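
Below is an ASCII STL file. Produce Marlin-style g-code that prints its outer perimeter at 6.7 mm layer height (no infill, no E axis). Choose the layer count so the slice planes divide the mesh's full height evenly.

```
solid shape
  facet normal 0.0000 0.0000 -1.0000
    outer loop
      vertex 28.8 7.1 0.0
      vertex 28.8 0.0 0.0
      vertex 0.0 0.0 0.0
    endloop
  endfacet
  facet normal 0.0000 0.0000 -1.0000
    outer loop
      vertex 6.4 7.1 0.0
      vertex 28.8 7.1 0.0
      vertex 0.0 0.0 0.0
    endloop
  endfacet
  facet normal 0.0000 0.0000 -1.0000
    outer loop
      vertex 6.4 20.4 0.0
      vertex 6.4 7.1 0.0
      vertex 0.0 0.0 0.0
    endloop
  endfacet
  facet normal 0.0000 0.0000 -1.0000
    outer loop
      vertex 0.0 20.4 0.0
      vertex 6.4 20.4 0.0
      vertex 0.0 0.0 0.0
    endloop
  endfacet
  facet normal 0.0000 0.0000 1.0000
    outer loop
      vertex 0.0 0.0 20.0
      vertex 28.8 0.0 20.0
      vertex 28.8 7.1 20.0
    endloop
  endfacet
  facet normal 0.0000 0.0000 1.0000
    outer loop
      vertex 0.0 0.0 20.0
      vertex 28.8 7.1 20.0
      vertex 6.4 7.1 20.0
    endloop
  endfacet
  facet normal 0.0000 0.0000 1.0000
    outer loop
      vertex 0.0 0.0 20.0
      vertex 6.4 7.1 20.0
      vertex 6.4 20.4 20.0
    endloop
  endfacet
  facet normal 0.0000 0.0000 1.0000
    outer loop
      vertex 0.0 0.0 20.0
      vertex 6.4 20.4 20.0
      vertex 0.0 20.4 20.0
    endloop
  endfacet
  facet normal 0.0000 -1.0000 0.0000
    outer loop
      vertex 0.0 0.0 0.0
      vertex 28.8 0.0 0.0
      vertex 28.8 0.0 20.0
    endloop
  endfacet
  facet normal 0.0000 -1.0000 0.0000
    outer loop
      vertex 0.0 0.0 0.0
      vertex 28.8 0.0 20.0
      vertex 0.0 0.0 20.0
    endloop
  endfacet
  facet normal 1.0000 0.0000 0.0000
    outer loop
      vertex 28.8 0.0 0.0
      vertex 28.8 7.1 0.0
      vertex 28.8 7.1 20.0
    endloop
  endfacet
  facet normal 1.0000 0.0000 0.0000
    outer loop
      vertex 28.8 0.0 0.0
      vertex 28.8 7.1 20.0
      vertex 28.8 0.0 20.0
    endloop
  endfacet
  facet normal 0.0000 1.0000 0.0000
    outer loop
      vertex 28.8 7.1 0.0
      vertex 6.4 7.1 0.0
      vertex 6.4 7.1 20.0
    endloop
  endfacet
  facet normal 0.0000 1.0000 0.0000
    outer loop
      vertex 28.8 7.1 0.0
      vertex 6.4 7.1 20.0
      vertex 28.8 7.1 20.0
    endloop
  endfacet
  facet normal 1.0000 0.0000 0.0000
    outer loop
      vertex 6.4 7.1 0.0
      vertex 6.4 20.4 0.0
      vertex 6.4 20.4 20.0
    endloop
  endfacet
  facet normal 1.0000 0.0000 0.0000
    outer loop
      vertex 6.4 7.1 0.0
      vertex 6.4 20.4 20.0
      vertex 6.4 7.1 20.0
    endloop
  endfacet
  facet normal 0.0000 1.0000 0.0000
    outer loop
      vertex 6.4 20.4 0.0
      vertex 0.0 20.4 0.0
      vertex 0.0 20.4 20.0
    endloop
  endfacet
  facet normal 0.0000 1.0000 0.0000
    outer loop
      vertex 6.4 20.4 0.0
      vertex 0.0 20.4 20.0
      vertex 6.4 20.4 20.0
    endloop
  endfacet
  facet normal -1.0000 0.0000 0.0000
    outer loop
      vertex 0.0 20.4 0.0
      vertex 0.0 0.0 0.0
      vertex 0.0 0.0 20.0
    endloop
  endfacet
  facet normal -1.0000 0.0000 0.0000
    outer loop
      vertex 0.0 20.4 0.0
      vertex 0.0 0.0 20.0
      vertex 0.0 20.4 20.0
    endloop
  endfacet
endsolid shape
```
; perimeter-only toolpath
G21 ; units = mm
G90 ; absolute positioning
G28 ; home
; layer 1
G0 Z6.7
G0 X0.0 Y0.0
G1 X28.8 Y0.0
G1 X28.8 Y7.1
G1 X6.4 Y7.1
G1 X6.4 Y20.4
G1 X0.0 Y20.4
G1 X0.0 Y0.0
; layer 2
G0 Z13.3
G0 X0.0 Y0.0
G1 X28.8 Y0.0
G1 X28.8 Y7.1
G1 X6.4 Y7.1
G1 X6.4 Y20.4
G1 X0.0 Y20.4
G1 X0.0 Y0.0
; layer 3
G0 Z20.0
G0 X0.0 Y0.0
G1 X28.8 Y0.0
G1 X28.8 Y7.1
G1 X6.4 Y7.1
G1 X6.4 Y20.4
G1 X0.0 Y20.4
G1 X0.0 Y0.0
M2 ; end

The solid is an L-shaped prism: outer 28.8 × 20.4 mm, arm thicknesses ≈ 7.1 mm (horizontal) and 6.4 mm (vertical), extruded 20 mm in z. Slicing at Δz = 6.7 mm — 3 equal slices spanning the solid's height, so layer i sits at z = i·h/3 — gives 3 non-empty perimeters. Each is a 6-segment closed polygon; G0 lifts to the layer z and rapids to the start vertex, then G1 traces the edges.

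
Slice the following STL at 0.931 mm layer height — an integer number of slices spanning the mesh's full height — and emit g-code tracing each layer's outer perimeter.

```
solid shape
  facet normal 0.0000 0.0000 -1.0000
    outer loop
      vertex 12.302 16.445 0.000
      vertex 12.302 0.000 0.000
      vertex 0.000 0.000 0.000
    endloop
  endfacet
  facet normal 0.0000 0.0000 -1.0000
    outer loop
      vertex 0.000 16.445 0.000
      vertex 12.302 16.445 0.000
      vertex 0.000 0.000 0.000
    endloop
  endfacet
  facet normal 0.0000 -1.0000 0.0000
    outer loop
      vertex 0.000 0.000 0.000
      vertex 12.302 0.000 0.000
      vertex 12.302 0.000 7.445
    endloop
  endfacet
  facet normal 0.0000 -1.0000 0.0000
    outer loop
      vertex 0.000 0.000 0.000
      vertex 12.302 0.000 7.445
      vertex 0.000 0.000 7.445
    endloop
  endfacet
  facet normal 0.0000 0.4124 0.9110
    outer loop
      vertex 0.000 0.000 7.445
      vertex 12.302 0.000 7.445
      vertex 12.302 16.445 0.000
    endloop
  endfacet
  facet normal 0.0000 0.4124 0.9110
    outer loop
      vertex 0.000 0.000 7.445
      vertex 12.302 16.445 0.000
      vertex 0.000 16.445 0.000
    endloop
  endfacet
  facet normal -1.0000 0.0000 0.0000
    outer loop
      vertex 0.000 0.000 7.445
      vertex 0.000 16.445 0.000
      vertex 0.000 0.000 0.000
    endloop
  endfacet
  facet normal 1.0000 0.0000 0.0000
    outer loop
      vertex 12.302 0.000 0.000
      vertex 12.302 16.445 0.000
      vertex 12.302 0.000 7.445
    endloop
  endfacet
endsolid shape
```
; perimeter-only toolpath
G21 ; units = mm
G90 ; absolute positioning
G28 ; home
; layer 1
G0 Z0.931
G0 X0.000 Y0.000
G1 X12.302 Y0.000
G1 X12.302 Y14.389
G1 X0.000 Y14.389
G1 X0.000 Y0.000
; layer 2
G0 Z1.861
G0 X0.000 Y0.000
G1 X12.302 Y0.000
G1 X12.302 Y12.334
G1 X0.000 Y12.334
G1 X0.000 Y0.000
; layer 3
G0 Z2.792
G0 X0.000 Y0.000
G1 X12.302 Y0.000
G1 X12.302 Y10.278
G1 X0.000 Y10.278
G1 X0.000 Y0.000
; layer 4
G0 Z3.723
G0 X0.000 Y0.000
G1 X12.302 Y0.000
G1 X12.302 Y8.223
G1 X0.000 Y8.223
G1 X0.000 Y0.000
; layer 5
G0 Z4.653
G0 X0.000 Y0.000
G1 X12.302 Y0.000
G1 X12.302 Y6.167
G1 X0.000 Y6.167
G1 X0.000 Y0.000
; layer 6
G0 Z5.584
G0 X0.000 Y0.000
G1 X12.302 Y0.000
G1 X12.302 Y4.111
G1 X0.000 Y4.111
G1 X0.000 Y0.000
; layer 7
G0 Z6.514
G0 X0.000 Y0.000
G1 X12.302 Y0.000
G1 X12.302 Y2.056
G1 X0.000 Y2.056
G1 X0.000 Y0.000
M2 ; end

The solid is a wedge (ramp): 12.3 × 16.4 mm base, rising to 7.45 mm along the y=0 edge and sloping linearly to z=0 at y=16.4. Slicing at Δz = 0.931 mm — 8 equal slices spanning the solid's height, so layer i sits at z = i·h/8 — gives 7 non-empty perimeters. Each is a 4-segment closed polygon; G0 lifts to the layer z and rapids to the start vertex, then G1 traces the edges. The cross-section shrinks linearly with z (the slice at the apex is degenerate and omitted).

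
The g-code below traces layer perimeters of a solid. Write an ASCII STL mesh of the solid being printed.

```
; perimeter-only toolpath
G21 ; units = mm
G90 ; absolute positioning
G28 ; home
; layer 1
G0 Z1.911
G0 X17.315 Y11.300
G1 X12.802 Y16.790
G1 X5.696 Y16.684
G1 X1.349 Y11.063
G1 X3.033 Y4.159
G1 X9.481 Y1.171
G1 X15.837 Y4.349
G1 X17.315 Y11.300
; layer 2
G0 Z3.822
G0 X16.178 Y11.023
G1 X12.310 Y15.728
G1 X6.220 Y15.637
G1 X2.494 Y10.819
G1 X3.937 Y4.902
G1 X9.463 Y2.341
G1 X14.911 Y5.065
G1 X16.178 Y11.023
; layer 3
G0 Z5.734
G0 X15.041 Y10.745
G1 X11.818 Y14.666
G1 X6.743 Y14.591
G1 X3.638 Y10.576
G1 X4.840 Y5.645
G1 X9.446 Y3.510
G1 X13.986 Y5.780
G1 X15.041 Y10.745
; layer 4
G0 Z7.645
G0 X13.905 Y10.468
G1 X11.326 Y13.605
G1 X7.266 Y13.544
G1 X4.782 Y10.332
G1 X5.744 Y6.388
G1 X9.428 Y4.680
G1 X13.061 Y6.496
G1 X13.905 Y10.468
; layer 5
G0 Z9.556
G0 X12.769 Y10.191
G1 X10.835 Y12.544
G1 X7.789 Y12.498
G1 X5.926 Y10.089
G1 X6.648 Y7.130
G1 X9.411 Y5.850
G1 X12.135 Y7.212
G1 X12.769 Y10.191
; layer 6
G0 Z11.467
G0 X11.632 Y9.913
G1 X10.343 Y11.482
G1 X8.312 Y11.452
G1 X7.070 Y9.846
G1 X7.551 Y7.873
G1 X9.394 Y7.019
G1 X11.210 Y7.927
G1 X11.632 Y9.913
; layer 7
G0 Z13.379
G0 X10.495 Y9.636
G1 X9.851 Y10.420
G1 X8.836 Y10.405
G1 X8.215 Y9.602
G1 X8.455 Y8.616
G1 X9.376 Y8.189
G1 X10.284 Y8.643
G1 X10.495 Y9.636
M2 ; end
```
solid part
  facet normal 0.0000 0.0000 -1.0000
    outer loop
      vertex 5.173 17.730 0.000
      vertex 13.294 17.851 0.000
      vertex 18.451 11.577 0.000
    endloop
  endfacet
  facet normal 0.0000 0.0000 -1.0000
    outer loop
      vertex 0.205 11.306 0.000
      vertex 5.173 17.730 0.000
      vertex 18.451 11.577 0.000
    endloop
  endfacet
  facet normal 0.0000 0.0000 -1.0000
    outer loop
      vertex 2.129 3.416 0.000
      vertex 0.205 11.306 0.000
      vertex 18.451 11.577 0.000
    endloop
  endfacet
  facet normal 0.0000 0.0000 -1.0000
    outer loop
      vertex 9.498 0.001 0.000
      vertex 2.129 3.416 0.000
      vertex 18.451 11.577 0.000
    endloop
  endfacet
  facet normal 0.0000 0.0000 -1.0000
    outer loop
      vertex 16.762 3.633 0.000
      vertex 9.498 0.001 0.000
      vertex 18.451 11.577 0.000
    endloop
  endfacet
  facet normal 0.6765 0.5560 0.4829
    outer loop
      vertex 18.451 11.577 0.000
      vertex 13.294 17.851 0.000
      vertex 9.359 9.359 15.290
    endloop
  endfacet
  facet normal -0.0130 0.8756 0.4829
    outer loop
      vertex 13.294 17.851 0.000
      vertex 5.173 17.730 0.000
      vertex 9.359 9.359 15.290
    endloop
  endfacet
  facet normal -0.6927 0.5357 0.4829
    outer loop
      vertex 5.173 17.730 0.000
      vertex 0.205 11.306 0.000
      vertex 9.359 9.359 15.290
    endloop
  endfacet
  facet normal -0.8507 -0.2075 0.4829
    outer loop
      vertex 0.205 11.306 0.000
      vertex 2.129 3.416 0.000
      vertex 9.359 9.359 15.290
    endloop
  endfacet
  facet normal -0.3682 -0.7945 0.4829
    outer loop
      vertex 2.129 3.416 0.000
      vertex 9.498 0.001 0.000
      vertex 9.359 9.359 15.290
    endloop
  endfacet
  facet normal 0.3916 -0.7832 0.4829
    outer loop
      vertex 9.498 0.001 0.000
      vertex 16.762 3.633 0.000
      vertex 9.359 9.359 15.290
    endloop
  endfacet
  facet normal 0.8565 -0.1821 0.4829
    outer loop
      vertex 16.762 3.633 0.000
      vertex 18.451 11.577 0.000
      vertex 9.359 9.359 15.290
    endloop
  endfacet
endsolid part

The G0 Z moves step by Δz≈1.911 mm. The G1 loops shrink linearly with z, so the solid tapers from its base footprint up to z≈15.3. Closing with a flat bottom cap and the tapered top and triangulating gives 12 facets — a regular 7-sided pyramid, base circumscribed radius ≈ 9.36 mm, apex at z ≈ 15.3 mm.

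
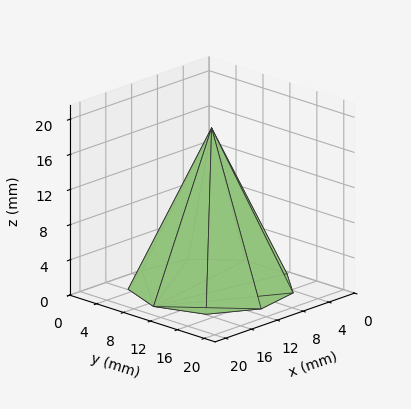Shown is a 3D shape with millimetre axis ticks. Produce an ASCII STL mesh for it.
Reading the render: the shape is a regular 9-sided pyramid, base circumscribed radius ≈ 9 mm, apex at z ≈ 18 mm (dimensions read to the nearest mm from the axis ticks). For the STL, each face is triangulated and given an outward normal.

solid part
  facet normal 0.0000 0.0000 -1.0000
    outer loop
      vertex 10.56 17.86 0.00
      vertex 15.89 14.79 0.00
      vertex 18.00 9.00 0.00
    endloop
  endfacet
  facet normal 0.0000 0.0000 -1.0000
    outer loop
      vertex 4.50 16.79 0.00
      vertex 10.56 17.86 0.00
      vertex 18.00 9.00 0.00
    endloop
  endfacet
  facet normal 0.0000 0.0000 -1.0000
    outer loop
      vertex 0.54 12.08 0.00
      vertex 4.50 16.79 0.00
      vertex 18.00 9.00 0.00
    endloop
  endfacet
  facet normal 0.0000 0.0000 -1.0000
    outer loop
      vertex 0.54 5.92 0.00
      vertex 0.54 12.08 0.00
      vertex 18.00 9.00 0.00
    endloop
  endfacet
  facet normal 0.0000 0.0000 -1.0000
    outer loop
      vertex 4.50 1.21 0.00
      vertex 0.54 5.92 0.00
      vertex 18.00 9.00 0.00
    endloop
  endfacet
  facet normal 0.0000 0.0000 -1.0000
    outer loop
      vertex 10.56 0.14 0.00
      vertex 4.50 1.21 0.00
      vertex 18.00 9.00 0.00
    endloop
  endfacet
  facet normal 0.0000 0.0000 -1.0000
    outer loop
      vertex 15.89 3.21 0.00
      vertex 10.56 0.14 0.00
      vertex 18.00 9.00 0.00
    endloop
  endfacet
  facet normal 0.8504 0.3099 0.4252
    outer loop
      vertex 18.00 9.00 0.00
      vertex 15.89 14.79 0.00
      vertex 9.00 9.00 18.00
    endloop
  endfacet
  facet normal 0.4517 0.7843 0.4252
    outer loop
      vertex 15.89 14.79 0.00
      vertex 10.56 17.86 0.00
      vertex 9.00 9.00 18.00
    endloop
  endfacet
  facet normal -0.1574 0.8914 0.4251
    outer loop
      vertex 10.56 17.86 0.00
      vertex 4.50 16.79 0.00
      vertex 9.00 9.00 18.00
    endloop
  endfacet
  facet normal -0.6928 0.5824 0.4253
    outer loop
      vertex 4.50 16.79 0.00
      vertex 0.54 12.08 0.00
      vertex 9.00 9.00 18.00
    endloop
  endfacet
  facet normal -0.9050 0.0000 0.4254
    outer loop
      vertex 0.54 12.08 0.00
      vertex 0.54 5.92 0.00
      vertex 9.00 9.00 18.00
    endloop
  endfacet
  facet normal -0.6928 -0.5824 0.4253
    outer loop
      vertex 0.54 5.92 0.00
      vertex 4.50 1.21 0.00
      vertex 9.00 9.00 18.00
    endloop
  endfacet
  facet normal -0.1574 -0.8914 0.4251
    outer loop
      vertex 4.50 1.21 0.00
      vertex 10.56 0.14 0.00
      vertex 9.00 9.00 18.00
    endloop
  endfacet
  facet normal 0.4517 -0.7843 0.4252
    outer loop
      vertex 10.56 0.14 0.00
      vertex 15.89 3.21 0.00
      vertex 9.00 9.00 18.00
    endloop
  endfacet
  facet normal 0.8504 -0.3099 0.4252
    outer loop
      vertex 15.89 3.21 0.00
      vertex 18.00 9.00 0.00
      vertex 9.00 9.00 18.00
    endloop
  endfacet
endsolid part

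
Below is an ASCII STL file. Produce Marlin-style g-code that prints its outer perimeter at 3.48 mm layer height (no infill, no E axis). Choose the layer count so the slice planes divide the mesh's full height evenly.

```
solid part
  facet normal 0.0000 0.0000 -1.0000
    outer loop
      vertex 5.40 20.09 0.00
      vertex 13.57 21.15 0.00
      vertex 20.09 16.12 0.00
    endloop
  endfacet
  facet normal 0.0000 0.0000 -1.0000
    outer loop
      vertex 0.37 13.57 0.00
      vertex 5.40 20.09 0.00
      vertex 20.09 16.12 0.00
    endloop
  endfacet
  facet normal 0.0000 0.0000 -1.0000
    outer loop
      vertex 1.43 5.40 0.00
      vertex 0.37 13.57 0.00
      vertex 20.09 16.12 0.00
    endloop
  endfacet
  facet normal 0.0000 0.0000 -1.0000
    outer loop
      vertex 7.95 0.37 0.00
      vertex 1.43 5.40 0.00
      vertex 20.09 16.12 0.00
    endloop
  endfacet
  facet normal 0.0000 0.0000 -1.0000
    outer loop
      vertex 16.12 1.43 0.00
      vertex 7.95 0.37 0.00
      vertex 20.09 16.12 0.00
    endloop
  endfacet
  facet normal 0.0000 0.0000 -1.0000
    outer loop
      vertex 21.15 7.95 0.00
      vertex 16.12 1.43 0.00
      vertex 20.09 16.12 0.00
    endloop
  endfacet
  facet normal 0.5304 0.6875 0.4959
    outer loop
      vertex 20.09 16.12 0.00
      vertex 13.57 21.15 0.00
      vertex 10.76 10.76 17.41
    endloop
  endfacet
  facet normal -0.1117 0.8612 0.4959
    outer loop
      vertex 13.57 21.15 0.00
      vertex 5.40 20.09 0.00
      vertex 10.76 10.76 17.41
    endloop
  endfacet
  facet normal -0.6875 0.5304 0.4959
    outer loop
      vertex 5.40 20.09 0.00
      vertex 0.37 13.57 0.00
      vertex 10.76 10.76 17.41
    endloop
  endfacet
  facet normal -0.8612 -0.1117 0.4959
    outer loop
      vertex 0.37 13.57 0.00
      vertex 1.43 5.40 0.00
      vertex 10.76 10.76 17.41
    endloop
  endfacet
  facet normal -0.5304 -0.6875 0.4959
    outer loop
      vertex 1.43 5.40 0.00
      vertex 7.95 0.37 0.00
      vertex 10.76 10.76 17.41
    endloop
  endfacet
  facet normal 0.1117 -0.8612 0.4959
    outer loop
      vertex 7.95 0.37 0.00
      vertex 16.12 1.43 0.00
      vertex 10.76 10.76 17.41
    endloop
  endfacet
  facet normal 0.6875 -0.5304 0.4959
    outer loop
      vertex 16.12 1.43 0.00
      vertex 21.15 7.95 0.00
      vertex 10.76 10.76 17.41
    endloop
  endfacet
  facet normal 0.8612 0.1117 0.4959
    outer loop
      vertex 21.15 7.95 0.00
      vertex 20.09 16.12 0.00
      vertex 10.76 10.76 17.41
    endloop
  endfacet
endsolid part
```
; perimeter-only toolpath
G21 ; units = mm
G90 ; absolute positioning
G28 ; home
; layer 1
G0 Z3.48
G0 X18.22 Y15.05
G1 X13.01 Y19.07
G1 X6.47 Y18.22
G1 X2.45 Y13.01
G1 X3.30 Y6.47
G1 X8.51 Y2.45
G1 X15.05 Y3.30
G1 X19.07 Y8.51
G1 X18.22 Y15.05
; layer 2
G0 Z6.96
G0 X16.36 Y13.98
G1 X12.45 Y16.99
G1 X7.54 Y16.36
G1 X4.53 Y12.45
G1 X5.16 Y7.54
G1 X9.07 Y4.53
G1 X13.98 Y5.16
G1 X16.99 Y9.07
G1 X16.36 Y13.98
; layer 3
G0 Z10.45
G0 X14.49 Y12.90
G1 X11.88 Y14.92
G1 X8.62 Y14.49
G1 X6.60 Y11.88
G1 X7.03 Y8.62
G1 X9.64 Y6.60
G1 X12.90 Y7.03
G1 X14.92 Y9.64
G1 X14.49 Y12.90
; layer 4
G0 Z13.93
G0 X12.63 Y11.83
G1 X11.32 Y12.84
G1 X9.69 Y12.63
G1 X8.68 Y11.32
G1 X8.89 Y9.69
G1 X10.20 Y8.68
G1 X11.83 Y8.89
G1 X12.84 Y10.20
G1 X12.63 Y11.83
M2 ; end

The solid is a regular 8-sided pyramid, base circumscribed radius ≈ 10.8 mm, apex at z ≈ 17.4 mm. Slicing at Δz = 3.48 mm — 5 equal slices spanning the solid's height, so layer i sits at z = i·h/5 — gives 4 non-empty perimeters. Each is a 8-segment closed polygon; G0 lifts to the layer z and rapids to the start vertex, then G1 traces the edges. The cross-section shrinks linearly with z (the slice at the apex is degenerate and omitted).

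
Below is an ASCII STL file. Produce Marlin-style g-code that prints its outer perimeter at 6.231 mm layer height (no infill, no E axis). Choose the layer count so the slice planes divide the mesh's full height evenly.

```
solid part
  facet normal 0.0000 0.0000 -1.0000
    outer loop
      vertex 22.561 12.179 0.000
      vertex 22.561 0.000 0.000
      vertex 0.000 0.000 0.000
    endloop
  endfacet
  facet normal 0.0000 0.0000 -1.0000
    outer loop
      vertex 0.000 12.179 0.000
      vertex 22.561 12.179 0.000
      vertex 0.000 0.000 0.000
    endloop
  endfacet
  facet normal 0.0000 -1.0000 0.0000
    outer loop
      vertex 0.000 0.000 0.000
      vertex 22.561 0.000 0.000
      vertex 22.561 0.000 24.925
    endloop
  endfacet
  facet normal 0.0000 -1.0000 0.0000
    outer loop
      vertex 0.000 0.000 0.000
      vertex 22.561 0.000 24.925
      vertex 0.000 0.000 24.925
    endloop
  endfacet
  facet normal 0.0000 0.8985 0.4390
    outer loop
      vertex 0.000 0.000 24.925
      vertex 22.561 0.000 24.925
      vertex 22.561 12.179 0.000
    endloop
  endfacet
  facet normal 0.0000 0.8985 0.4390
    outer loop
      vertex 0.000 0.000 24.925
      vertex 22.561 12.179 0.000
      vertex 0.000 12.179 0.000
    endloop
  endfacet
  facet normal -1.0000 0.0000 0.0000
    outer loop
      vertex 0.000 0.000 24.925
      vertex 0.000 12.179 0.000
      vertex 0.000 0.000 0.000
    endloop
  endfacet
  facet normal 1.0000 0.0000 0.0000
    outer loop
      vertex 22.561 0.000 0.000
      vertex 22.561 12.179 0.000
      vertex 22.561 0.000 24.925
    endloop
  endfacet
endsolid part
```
; perimeter-only toolpath
G21 ; units = mm
G90 ; absolute positioning
G28 ; home
; layer 1
G0 Z6.231
G0 X0.000 Y0.000
G1 X22.561 Y0.000
G1 X22.561 Y9.134
G1 X0.000 Y9.134
G1 X0.000 Y0.000
; layer 2
G0 Z12.463
G0 X0.000 Y0.000
G1 X22.561 Y0.000
G1 X22.561 Y6.090
G1 X0.000 Y6.090
G1 X0.000 Y0.000
; layer 3
G0 Z18.694
G0 X0.000 Y0.000
G1 X22.561 Y0.000
G1 X22.561 Y3.045
G1 X0.000 Y3.045
G1 X0.000 Y0.000
M2 ; end

The solid is a wedge (ramp): 22.6 × 12.2 mm base, rising to 24.9 mm along the y=0 edge and sloping linearly to z=0 at y=12.2. Slicing at Δz = 6.231 mm — 4 equal slices spanning the solid's height, so layer i sits at z = i·h/4 — gives 3 non-empty perimeters. Each is a 4-segment closed polygon; G0 lifts to the layer z and rapids to the start vertex, then G1 traces the edges. The cross-section shrinks linearly with z (the slice at the apex is degenerate and omitted).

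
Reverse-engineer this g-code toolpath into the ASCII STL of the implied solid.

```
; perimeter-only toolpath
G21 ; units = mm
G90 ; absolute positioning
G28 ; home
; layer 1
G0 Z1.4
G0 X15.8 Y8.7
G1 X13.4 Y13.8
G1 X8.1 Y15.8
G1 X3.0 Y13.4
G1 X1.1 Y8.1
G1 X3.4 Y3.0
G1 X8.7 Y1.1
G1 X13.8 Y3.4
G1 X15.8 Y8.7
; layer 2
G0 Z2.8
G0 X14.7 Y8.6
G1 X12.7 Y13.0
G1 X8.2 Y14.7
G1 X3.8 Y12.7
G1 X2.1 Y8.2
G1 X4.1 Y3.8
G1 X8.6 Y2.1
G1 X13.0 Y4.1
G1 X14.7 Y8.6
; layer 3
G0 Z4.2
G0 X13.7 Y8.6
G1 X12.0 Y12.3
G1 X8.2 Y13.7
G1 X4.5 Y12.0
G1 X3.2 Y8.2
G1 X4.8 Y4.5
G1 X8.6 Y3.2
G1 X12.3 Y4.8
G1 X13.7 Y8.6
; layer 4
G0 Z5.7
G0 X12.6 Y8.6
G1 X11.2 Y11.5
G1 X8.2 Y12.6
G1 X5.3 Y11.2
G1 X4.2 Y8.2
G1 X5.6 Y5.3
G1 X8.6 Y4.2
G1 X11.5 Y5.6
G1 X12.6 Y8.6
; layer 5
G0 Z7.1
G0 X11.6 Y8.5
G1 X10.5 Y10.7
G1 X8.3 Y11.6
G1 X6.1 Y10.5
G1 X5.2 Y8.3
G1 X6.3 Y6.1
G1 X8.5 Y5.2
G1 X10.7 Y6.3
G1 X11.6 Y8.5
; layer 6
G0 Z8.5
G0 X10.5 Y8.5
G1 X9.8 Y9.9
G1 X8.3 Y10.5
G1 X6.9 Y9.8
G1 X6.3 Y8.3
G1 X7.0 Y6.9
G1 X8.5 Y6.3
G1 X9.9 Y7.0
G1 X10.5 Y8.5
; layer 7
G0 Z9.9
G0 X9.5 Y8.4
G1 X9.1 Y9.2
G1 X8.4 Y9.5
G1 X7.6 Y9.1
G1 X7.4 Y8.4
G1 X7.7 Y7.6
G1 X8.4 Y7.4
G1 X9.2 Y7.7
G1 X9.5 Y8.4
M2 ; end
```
solid part
  facet normal 0.0000 0.0000 -1.0000
    outer loop
      vertex 8.1 16.8 0.0
      vertex 14.1 14.6 0.0
      vertex 16.8 8.7 0.0
    endloop
  endfacet
  facet normal 0.0000 0.0000 -1.0000
    outer loop
      vertex 2.2 14.1 0.0
      vertex 8.1 16.8 0.0
      vertex 16.8 8.7 0.0
    endloop
  endfacet
  facet normal 0.0000 0.0000 -1.0000
    outer loop
      vertex 0.0 8.1 0.0
      vertex 2.2 14.1 0.0
      vertex 16.8 8.7 0.0
    endloop
  endfacet
  facet normal 0.0000 0.0000 -1.0000
    outer loop
      vertex 2.7 2.2 0.0
      vertex 0.0 8.1 0.0
      vertex 16.8 8.7 0.0
    endloop
  endfacet
  facet normal 0.0000 0.0000 -1.0000
    outer loop
      vertex 8.7 0.0 0.0
      vertex 2.7 2.2 0.0
      vertex 16.8 8.7 0.0
    endloop
  endfacet
  facet normal 0.0000 0.0000 -1.0000
    outer loop
      vertex 14.6 2.7 0.0
      vertex 8.7 0.0 0.0
      vertex 16.8 8.7 0.0
    endloop
  endfacet
  facet normal 0.7495 0.3430 0.5662
    outer loop
      vertex 16.8 8.7 0.0
      vertex 14.1 14.6 0.0
      vertex 8.4 8.4 11.3
    endloop
  endfacet
  facet normal 0.2835 0.7732 0.5672
    outer loop
      vertex 14.1 14.6 0.0
      vertex 8.1 16.8 0.0
      vertex 8.4 8.4 11.3
    endloop
  endfacet
  facet normal -0.3430 0.7495 0.5662
    outer loop
      vertex 8.1 16.8 0.0
      vertex 2.2 14.1 0.0
      vertex 8.4 8.4 11.3
    endloop
  endfacet
  facet normal -0.7732 0.2835 0.5672
    outer loop
      vertex 2.2 14.1 0.0
      vertex 0.0 8.1 0.0
      vertex 8.4 8.4 11.3
    endloop
  endfacet
  facet normal -0.7495 -0.3430 0.5662
    outer loop
      vertex 0.0 8.1 0.0
      vertex 2.7 2.2 0.0
      vertex 8.4 8.4 11.3
    endloop
  endfacet
  facet normal -0.2835 -0.7732 0.5672
    outer loop
      vertex 2.7 2.2 0.0
      vertex 8.7 0.0 0.0
      vertex 8.4 8.4 11.3
    endloop
  endfacet
  facet normal 0.3430 -0.7495 0.5662
    outer loop
      vertex 8.7 0.0 0.0
      vertex 14.6 2.7 0.0
      vertex 8.4 8.4 11.3
    endloop
  endfacet
  facet normal 0.7732 -0.2835 0.5672
    outer loop
      vertex 14.6 2.7 0.0
      vertex 16.8 8.7 0.0
      vertex 8.4 8.4 11.3
    endloop
  endfacet
endsolid part

The G0 Z moves step by Δz≈1.4 mm. The G1 loops shrink linearly with z, so the solid tapers from its base footprint up to z≈11.3. Closing with a flat bottom cap and the tapered top and triangulating gives 14 facets — a regular 8-sided pyramid, base circumscribed radius ≈ 8.4 mm, apex at z ≈ 11.3 mm.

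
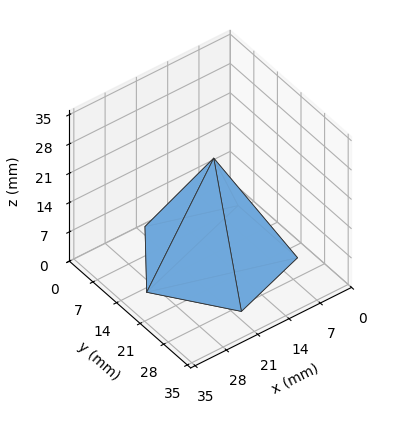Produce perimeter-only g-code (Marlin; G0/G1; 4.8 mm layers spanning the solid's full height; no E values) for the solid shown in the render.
Reading the render: the shape is a regular 5-sided pyramid, base circumscribed radius ≈ 15 mm, apex at z ≈ 24 mm (dimensions read to the nearest mm from the axis ticks). For the g-code, the solid's height is divided into equal slices at the stated Δz and each level perimeter traced with G1 moves after a G0 lift.

; perimeter-only toolpath
G21 ; units = mm
G90 ; absolute positioning
G28 ; home
; layer 1
G0 Z4.8
G0 X27.0 Y15.0
G1 X18.7 Y26.4
G1 X5.3 Y22.0
G1 X5.3 Y8.0
G1 X18.7 Y3.6
G1 X27.0 Y15.0
; layer 2
G0 Z9.6
G0 X24.0 Y15.0
G1 X17.8 Y23.6
G1 X7.7 Y20.3
G1 X7.7 Y9.7
G1 X17.8 Y6.4
G1 X24.0 Y15.0
; layer 3
G0 Z14.4
G0 X21.0 Y15.0
G1 X16.8 Y20.7
G1 X10.2 Y18.5
G1 X10.2 Y11.5
G1 X16.8 Y9.3
G1 X21.0 Y15.0
; layer 4
G0 Z19.2
G0 X18.0 Y15.0
G1 X15.9 Y17.9
G1 X12.6 Y16.8
G1 X12.6 Y13.2
G1 X15.9 Y12.1
G1 X18.0 Y15.0
M2 ; end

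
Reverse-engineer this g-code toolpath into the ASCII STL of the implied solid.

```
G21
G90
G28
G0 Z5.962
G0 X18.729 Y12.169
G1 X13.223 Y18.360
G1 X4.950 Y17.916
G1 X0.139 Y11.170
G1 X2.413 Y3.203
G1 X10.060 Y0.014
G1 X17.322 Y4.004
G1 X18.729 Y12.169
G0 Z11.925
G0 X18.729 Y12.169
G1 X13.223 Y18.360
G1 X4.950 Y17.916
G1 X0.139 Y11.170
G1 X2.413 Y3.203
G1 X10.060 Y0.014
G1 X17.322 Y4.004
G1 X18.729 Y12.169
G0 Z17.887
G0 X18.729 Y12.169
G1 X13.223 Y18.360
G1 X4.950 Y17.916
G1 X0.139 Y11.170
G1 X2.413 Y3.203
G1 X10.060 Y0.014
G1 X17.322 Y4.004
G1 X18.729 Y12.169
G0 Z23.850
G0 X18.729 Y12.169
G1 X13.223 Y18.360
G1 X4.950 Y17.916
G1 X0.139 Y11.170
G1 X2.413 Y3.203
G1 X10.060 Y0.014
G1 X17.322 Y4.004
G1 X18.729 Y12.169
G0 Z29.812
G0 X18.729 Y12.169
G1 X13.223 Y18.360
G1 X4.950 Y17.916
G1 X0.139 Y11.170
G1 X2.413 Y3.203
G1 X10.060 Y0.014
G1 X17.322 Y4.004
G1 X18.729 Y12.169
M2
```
solid part
  facet normal 0.0000 0.0000 -1.0000
    outer loop
      vertex 4.950 17.916 0.000
      vertex 13.223 18.360 0.000
      vertex 18.729 12.169 0.000
    endloop
  endfacet
  facet normal 0.0000 0.0000 -1.0000
    outer loop
      vertex 0.139 11.170 0.000
      vertex 4.950 17.916 0.000
      vertex 18.729 12.169 0.000
    endloop
  endfacet
  facet normal 0.0000 0.0000 -1.0000
    outer loop
      vertex 2.413 3.203 0.000
      vertex 0.139 11.170 0.000
      vertex 18.729 12.169 0.000
    endloop
  endfacet
  facet normal 0.0000 0.0000 -1.0000
    outer loop
      vertex 10.060 0.014 0.000
      vertex 2.413 3.203 0.000
      vertex 18.729 12.169 0.000
    endloop
  endfacet
  facet normal 0.0000 0.0000 -1.0000
    outer loop
      vertex 17.322 4.004 0.000
      vertex 10.060 0.014 0.000
      vertex 18.729 12.169 0.000
    endloop
  endfacet
  facet normal 0.0000 0.0000 1.0000
    outer loop
      vertex 18.729 12.169 29.812
      vertex 13.223 18.360 29.812
      vertex 4.950 17.916 29.812
    endloop
  endfacet
  facet normal 0.0000 0.0000 1.0000
    outer loop
      vertex 18.729 12.169 29.812
      vertex 4.950 17.916 29.812
      vertex 0.139 11.170 29.812
    endloop
  endfacet
  facet normal 0.0000 0.0000 1.0000
    outer loop
      vertex 18.729 12.169 29.812
      vertex 0.139 11.170 29.812
      vertex 2.413 3.203 29.812
    endloop
  endfacet
  facet normal 0.0000 0.0000 1.0000
    outer loop
      vertex 18.729 12.169 29.812
      vertex 2.413 3.203 29.812
      vertex 10.060 0.014 29.812
    endloop
  endfacet
  facet normal 0.0000 0.0000 1.0000
    outer loop
      vertex 18.729 12.169 29.812
      vertex 10.060 0.014 29.812
      vertex 17.322 4.004 29.812
    endloop
  endfacet
  facet normal 0.7472 0.6646 0.0000
    outer loop
      vertex 18.729 12.169 0.000
      vertex 13.223 18.360 0.000
      vertex 13.223 18.360 29.812
    endloop
  endfacet
  facet normal 0.7472 0.6646 0.0000
    outer loop
      vertex 18.729 12.169 0.000
      vertex 13.223 18.360 29.812
      vertex 18.729 12.169 29.812
    endloop
  endfacet
  facet normal -0.0536 0.9986 0.0000
    outer loop
      vertex 13.223 18.360 0.000
      vertex 4.950 17.916 0.000
      vertex 4.950 17.916 29.812
    endloop
  endfacet
  facet normal -0.0536 0.9986 0.0000
    outer loop
      vertex 13.223 18.360 0.000
      vertex 4.950 17.916 29.812
      vertex 13.223 18.360 29.812
    endloop
  endfacet
  facet normal -0.8142 0.5806 0.0000
    outer loop
      vertex 4.950 17.916 0.000
      vertex 0.139 11.170 0.000
      vertex 0.139 11.170 29.812
    endloop
  endfacet
  facet normal -0.8142 0.5806 0.0000
    outer loop
      vertex 4.950 17.916 0.000
      vertex 0.139 11.170 29.812
      vertex 4.950 17.916 29.812
    endloop
  endfacet
  facet normal -0.9616 -0.2745 0.0000
    outer loop
      vertex 0.139 11.170 0.000
      vertex 2.413 3.203 0.000
      vertex 2.413 3.203 29.812
    endloop
  endfacet
  facet normal -0.9616 -0.2745 0.0000
    outer loop
      vertex 0.139 11.170 0.000
      vertex 2.413 3.203 29.812
      vertex 0.139 11.170 29.812
    endloop
  endfacet
  facet normal -0.3849 -0.9230 0.0000
    outer loop
      vertex 2.413 3.203 0.000
      vertex 10.060 0.014 0.000
      vertex 10.060 0.014 29.812
    endloop
  endfacet
  facet normal -0.3849 -0.9230 0.0000
    outer loop
      vertex 2.413 3.203 0.000
      vertex 10.060 0.014 29.812
      vertex 2.413 3.203 29.812
    endloop
  endfacet
  facet normal 0.4815 -0.8764 0.0000
    outer loop
      vertex 10.060 0.014 0.000
      vertex 17.322 4.004 0.000
      vertex 17.322 4.004 29.812
    endloop
  endfacet
  facet normal 0.4815 -0.8764 0.0000
    outer loop
      vertex 10.060 0.014 0.000
      vertex 17.322 4.004 29.812
      vertex 10.060 0.014 29.812
    endloop
  endfacet
  facet normal 0.9855 -0.1698 0.0000
    outer loop
      vertex 17.322 4.004 0.000
      vertex 18.729 12.169 0.000
      vertex 18.729 12.169 29.812
    endloop
  endfacet
  facet normal 0.9855 -0.1698 0.0000
    outer loop
      vertex 17.322 4.004 0.000
      vertex 18.729 12.169 29.812
      vertex 17.322 4.004 29.812
    endloop
  endfacet
endsolid part

The G0 Z moves step by Δz≈5.962 mm. Every layer's G1 loop is the same polygon, so the solid is a straight extrusion of it from z=0 to z≈29.8. Closing with flat bottom and top caps and triangulating gives 24 facets — a regular 7-sided prism (a cylinder approximated with 7 flat sides), circumscribed radius ≈ 9.55 mm, height ≈ 29.8 mm.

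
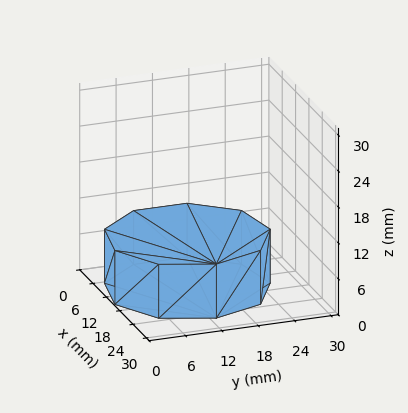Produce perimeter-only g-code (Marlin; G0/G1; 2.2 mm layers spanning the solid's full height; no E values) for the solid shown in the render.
Reading the render: the shape is a regular 9-sided prism (a cylinder approximated with 9 flat sides), circumscribed radius ≈ 13 mm, height ≈ 9 mm (dimensions read to the nearest mm from the axis ticks). For the g-code, the solid's height is divided into equal slices at the stated Δz and each level perimeter traced with G1 moves after a G0 lift.

; perimeter-only toolpath
G21 ; units = mm
G90 ; absolute positioning
G28 ; home
; layer 1
G0 Z2.2
G0 X26.0 Y13.0
G1 X23.0 Y21.4
G1 X15.3 Y25.8
G1 X6.5 Y24.3
G1 X0.8 Y17.4
G1 X0.8 Y8.6
G1 X6.5 Y1.7
G1 X15.3 Y0.2
G1 X23.0 Y4.6
G1 X26.0 Y13.0
; layer 2
G0 Z4.5
G0 X26.0 Y13.0
G1 X23.0 Y21.4
G1 X15.3 Y25.8
G1 X6.5 Y24.3
G1 X0.8 Y17.4
G1 X0.8 Y8.6
G1 X6.5 Y1.7
G1 X15.3 Y0.2
G1 X23.0 Y4.6
G1 X26.0 Y13.0
; layer 3
G0 Z6.8
G0 X26.0 Y13.0
G1 X23.0 Y21.4
G1 X15.3 Y25.8
G1 X6.5 Y24.3
G1 X0.8 Y17.4
G1 X0.8 Y8.6
G1 X6.5 Y1.7
G1 X15.3 Y0.2
G1 X23.0 Y4.6
G1 X26.0 Y13.0
; layer 4
G0 Z9.0
G0 X26.0 Y13.0
G1 X23.0 Y21.4
G1 X15.3 Y25.8
G1 X6.5 Y24.3
G1 X0.8 Y17.4
G1 X0.8 Y8.6
G1 X6.5 Y1.7
G1 X15.3 Y0.2
G1 X23.0 Y4.6
G1 X26.0 Y13.0
M2 ; end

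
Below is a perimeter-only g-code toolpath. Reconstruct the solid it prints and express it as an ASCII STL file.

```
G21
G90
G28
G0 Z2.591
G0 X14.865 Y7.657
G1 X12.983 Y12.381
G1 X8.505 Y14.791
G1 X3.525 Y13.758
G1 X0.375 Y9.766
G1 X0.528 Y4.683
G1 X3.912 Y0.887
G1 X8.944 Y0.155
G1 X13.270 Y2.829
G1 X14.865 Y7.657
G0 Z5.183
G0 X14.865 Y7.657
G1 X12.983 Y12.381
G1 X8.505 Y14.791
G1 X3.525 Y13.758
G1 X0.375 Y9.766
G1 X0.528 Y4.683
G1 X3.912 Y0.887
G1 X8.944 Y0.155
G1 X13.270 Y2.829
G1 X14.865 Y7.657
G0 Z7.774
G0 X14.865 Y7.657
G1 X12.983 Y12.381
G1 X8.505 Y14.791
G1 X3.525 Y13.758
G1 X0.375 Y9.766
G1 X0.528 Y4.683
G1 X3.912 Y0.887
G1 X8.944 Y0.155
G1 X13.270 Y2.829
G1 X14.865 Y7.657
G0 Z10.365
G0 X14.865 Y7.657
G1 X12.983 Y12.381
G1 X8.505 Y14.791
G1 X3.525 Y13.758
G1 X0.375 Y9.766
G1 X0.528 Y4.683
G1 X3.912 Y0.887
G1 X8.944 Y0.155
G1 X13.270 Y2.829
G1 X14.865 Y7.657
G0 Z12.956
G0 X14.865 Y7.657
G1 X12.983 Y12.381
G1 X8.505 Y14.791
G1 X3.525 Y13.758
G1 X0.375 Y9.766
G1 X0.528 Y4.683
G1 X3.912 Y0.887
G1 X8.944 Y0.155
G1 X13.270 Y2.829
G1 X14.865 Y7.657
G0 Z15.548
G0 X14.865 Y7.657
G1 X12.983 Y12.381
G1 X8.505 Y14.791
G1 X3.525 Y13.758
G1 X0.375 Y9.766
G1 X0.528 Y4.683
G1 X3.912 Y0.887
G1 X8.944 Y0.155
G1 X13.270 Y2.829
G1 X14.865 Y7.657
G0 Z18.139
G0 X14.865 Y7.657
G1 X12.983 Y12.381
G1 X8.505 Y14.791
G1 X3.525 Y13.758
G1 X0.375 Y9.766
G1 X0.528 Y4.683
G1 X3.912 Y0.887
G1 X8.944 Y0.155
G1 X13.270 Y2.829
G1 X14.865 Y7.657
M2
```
solid part
  facet normal 0.0000 0.0000 -1.0000
    outer loop
      vertex 8.505 14.791 0.000
      vertex 12.983 12.381 0.000
      vertex 14.865 7.657 0.000
    endloop
  endfacet
  facet normal 0.0000 0.0000 -1.0000
    outer loop
      vertex 3.525 13.758 0.000
      vertex 8.505 14.791 0.000
      vertex 14.865 7.657 0.000
    endloop
  endfacet
  facet normal 0.0000 0.0000 -1.0000
    outer loop
      vertex 0.375 9.766 0.000
      vertex 3.525 13.758 0.000
      vertex 14.865 7.657 0.000
    endloop
  endfacet
  facet normal 0.0000 0.0000 -1.0000
    outer loop
      vertex 0.528 4.683 0.000
      vertex 0.375 9.766 0.000
      vertex 14.865 7.657 0.000
    endloop
  endfacet
  facet normal 0.0000 0.0000 -1.0000
    outer loop
      vertex 3.912 0.887 0.000
      vertex 0.528 4.683 0.000
      vertex 14.865 7.657 0.000
    endloop
  endfacet
  facet normal 0.0000 0.0000 -1.0000
    outer loop
      vertex 8.944 0.155 0.000
      vertex 3.912 0.887 0.000
      vertex 14.865 7.657 0.000
    endloop
  endfacet
  facet normal 0.0000 0.0000 -1.0000
    outer loop
      vertex 13.270 2.829 0.000
      vertex 8.944 0.155 0.000
      vertex 14.865 7.657 0.000
    endloop
  endfacet
  facet normal 0.0000 0.0000 1.0000
    outer loop
      vertex 14.865 7.657 18.139
      vertex 12.983 12.381 18.139
      vertex 8.505 14.791 18.139
    endloop
  endfacet
  facet normal 0.0000 0.0000 1.0000
    outer loop
      vertex 14.865 7.657 18.139
      vertex 8.505 14.791 18.139
      vertex 3.525 13.758 18.139
    endloop
  endfacet
  facet normal 0.0000 0.0000 1.0000
    outer loop
      vertex 14.865 7.657 18.139
      vertex 3.525 13.758 18.139
      vertex 0.375 9.766 18.139
    endloop
  endfacet
  facet normal 0.0000 0.0000 1.0000
    outer loop
      vertex 14.865 7.657 18.139
      vertex 0.375 9.766 18.139
      vertex 0.528 4.683 18.139
    endloop
  endfacet
  facet normal 0.0000 0.0000 1.0000
    outer loop
      vertex 14.865 7.657 18.139
      vertex 0.528 4.683 18.139
      vertex 3.912 0.887 18.139
    endloop
  endfacet
  facet normal 0.0000 0.0000 1.0000
    outer loop
      vertex 14.865 7.657 18.139
      vertex 3.912 0.887 18.139
      vertex 8.944 0.155 18.139
    endloop
  endfacet
  facet normal 0.0000 0.0000 1.0000
    outer loop
      vertex 14.865 7.657 18.139
      vertex 8.944 0.155 18.139
      vertex 13.270 2.829 18.139
    endloop
  endfacet
  facet normal 0.9290 0.3701 0.0000
    outer loop
      vertex 14.865 7.657 0.000
      vertex 12.983 12.381 0.000
      vertex 12.983 12.381 18.139
    endloop
  endfacet
  facet normal 0.9290 0.3701 0.0000
    outer loop
      vertex 14.865 7.657 0.000
      vertex 12.983 12.381 18.139
      vertex 14.865 7.657 18.139
    endloop
  endfacet
  facet normal 0.4739 0.8806 0.0000
    outer loop
      vertex 12.983 12.381 0.000
      vertex 8.505 14.791 0.000
      vertex 8.505 14.791 18.139
    endloop
  endfacet
  facet normal 0.4739 0.8806 0.0000
    outer loop
      vertex 12.983 12.381 0.000
      vertex 8.505 14.791 18.139
      vertex 12.983 12.381 18.139
    endloop
  endfacet
  facet normal -0.2031 0.9792 0.0000
    outer loop
      vertex 8.505 14.791 0.000
      vertex 3.525 13.758 0.000
      vertex 3.525 13.758 18.139
    endloop
  endfacet
  facet normal -0.2031 0.9792 0.0000
    outer loop
      vertex 8.505 14.791 0.000
      vertex 3.525 13.758 18.139
      vertex 8.505 14.791 18.139
    endloop
  endfacet
  facet normal -0.7850 0.6195 0.0000
    outer loop
      vertex 3.525 13.758 0.000
      vertex 0.375 9.766 0.000
      vertex 0.375 9.766 18.139
    endloop
  endfacet
  facet normal -0.7850 0.6195 0.0000
    outer loop
      vertex 3.525 13.758 0.000
      vertex 0.375 9.766 18.139
      vertex 3.525 13.758 18.139
    endloop
  endfacet
  facet normal -0.9995 -0.0301 0.0000
    outer loop
      vertex 0.375 9.766 0.000
      vertex 0.528 4.683 0.000
      vertex 0.528 4.683 18.139
    endloop
  endfacet
  facet normal -0.9995 -0.0301 0.0000
    outer loop
      vertex 0.375 9.766 0.000
      vertex 0.528 4.683 18.139
      vertex 0.375 9.766 18.139
    endloop
  endfacet
  facet normal -0.7465 -0.6654 0.0000
    outer loop
      vertex 0.528 4.683 0.000
      vertex 3.912 0.887 0.000
      vertex 3.912 0.887 18.139
    endloop
  endfacet
  facet normal -0.7465 -0.6654 0.0000
    outer loop
      vertex 0.528 4.683 0.000
      vertex 3.912 0.887 18.139
      vertex 0.528 4.683 18.139
    endloop
  endfacet
  facet normal -0.1440 -0.9896 0.0000
    outer loop
      vertex 3.912 0.887 0.000
      vertex 8.944 0.155 0.000
      vertex 8.944 0.155 18.139
    endloop
  endfacet
  facet normal -0.1440 -0.9896 0.0000
    outer loop
      vertex 3.912 0.887 0.000
      vertex 8.944 0.155 18.139
      vertex 3.912 0.887 18.139
    endloop
  endfacet
  facet normal 0.5258 -0.8506 0.0000
    outer loop
      vertex 8.944 0.155 0.000
      vertex 13.270 2.829 0.000
      vertex 13.270 2.829 18.139
    endloop
  endfacet
  facet normal 0.5258 -0.8506 0.0000
    outer loop
      vertex 8.944 0.155 0.000
      vertex 13.270 2.829 18.139
      vertex 8.944 0.155 18.139
    endloop
  endfacet
  facet normal 0.9495 -0.3137 0.0000
    outer loop
      vertex 13.270 2.829 0.000
      vertex 14.865 7.657 0.000
      vertex 14.865 7.657 18.139
    endloop
  endfacet
  facet normal 0.9495 -0.3137 0.0000
    outer loop
      vertex 13.270 2.829 0.000
      vertex 14.865 7.657 18.139
      vertex 13.270 2.829 18.139
    endloop
  endfacet
endsolid part

The G0 Z moves step by Δz≈2.591 mm. Every layer's G1 loop is the same polygon, so the solid is a straight extrusion of it from z=0 to z≈18.1. Closing with flat bottom and top caps and triangulating gives 32 facets — a regular 9-sided prism (a cylinder approximated with 9 flat sides), circumscribed radius ≈ 7.43 mm, height ≈ 18.1 mm.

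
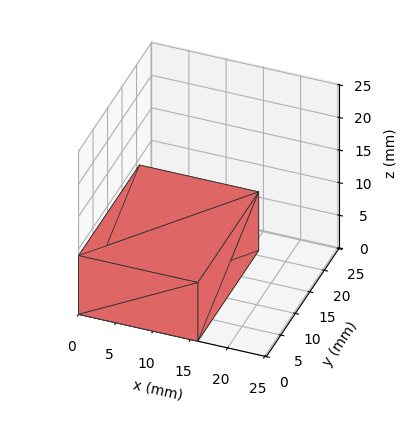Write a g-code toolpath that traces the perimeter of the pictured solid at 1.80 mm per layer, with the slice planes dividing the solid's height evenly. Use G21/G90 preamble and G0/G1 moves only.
Reading the render: the shape is a rectangular box, roughly 16 × 21 mm footprint and 9 mm tall (dimensions read to the nearest mm from the axis ticks). For the g-code, the solid's height is divided into equal slices at the stated Δz and each level perimeter traced with G1 moves after a G0 lift.

; perimeter-only toolpath
G21 ; units = mm
G90 ; absolute positioning
G28 ; home
; layer 1
G0 Z1.80
G0 X0.00 Y0.00
G1 X16.00 Y0.00
G1 X16.00 Y21.00
G1 X0.00 Y21.00
G1 X0.00 Y0.00
; layer 2
G0 Z3.60
G0 X0.00 Y0.00
G1 X16.00 Y0.00
G1 X16.00 Y21.00
G1 X0.00 Y21.00
G1 X0.00 Y0.00
; layer 3
G0 Z5.40
G0 X0.00 Y0.00
G1 X16.00 Y0.00
G1 X16.00 Y21.00
G1 X0.00 Y21.00
G1 X0.00 Y0.00
; layer 4
G0 Z7.20
G0 X0.00 Y0.00
G1 X16.00 Y0.00
G1 X16.00 Y21.00
G1 X0.00 Y21.00
G1 X0.00 Y0.00
; layer 5
G0 Z9.00
G0 X0.00 Y0.00
G1 X16.00 Y0.00
G1 X16.00 Y21.00
G1 X0.00 Y21.00
G1 X0.00 Y0.00
M2 ; end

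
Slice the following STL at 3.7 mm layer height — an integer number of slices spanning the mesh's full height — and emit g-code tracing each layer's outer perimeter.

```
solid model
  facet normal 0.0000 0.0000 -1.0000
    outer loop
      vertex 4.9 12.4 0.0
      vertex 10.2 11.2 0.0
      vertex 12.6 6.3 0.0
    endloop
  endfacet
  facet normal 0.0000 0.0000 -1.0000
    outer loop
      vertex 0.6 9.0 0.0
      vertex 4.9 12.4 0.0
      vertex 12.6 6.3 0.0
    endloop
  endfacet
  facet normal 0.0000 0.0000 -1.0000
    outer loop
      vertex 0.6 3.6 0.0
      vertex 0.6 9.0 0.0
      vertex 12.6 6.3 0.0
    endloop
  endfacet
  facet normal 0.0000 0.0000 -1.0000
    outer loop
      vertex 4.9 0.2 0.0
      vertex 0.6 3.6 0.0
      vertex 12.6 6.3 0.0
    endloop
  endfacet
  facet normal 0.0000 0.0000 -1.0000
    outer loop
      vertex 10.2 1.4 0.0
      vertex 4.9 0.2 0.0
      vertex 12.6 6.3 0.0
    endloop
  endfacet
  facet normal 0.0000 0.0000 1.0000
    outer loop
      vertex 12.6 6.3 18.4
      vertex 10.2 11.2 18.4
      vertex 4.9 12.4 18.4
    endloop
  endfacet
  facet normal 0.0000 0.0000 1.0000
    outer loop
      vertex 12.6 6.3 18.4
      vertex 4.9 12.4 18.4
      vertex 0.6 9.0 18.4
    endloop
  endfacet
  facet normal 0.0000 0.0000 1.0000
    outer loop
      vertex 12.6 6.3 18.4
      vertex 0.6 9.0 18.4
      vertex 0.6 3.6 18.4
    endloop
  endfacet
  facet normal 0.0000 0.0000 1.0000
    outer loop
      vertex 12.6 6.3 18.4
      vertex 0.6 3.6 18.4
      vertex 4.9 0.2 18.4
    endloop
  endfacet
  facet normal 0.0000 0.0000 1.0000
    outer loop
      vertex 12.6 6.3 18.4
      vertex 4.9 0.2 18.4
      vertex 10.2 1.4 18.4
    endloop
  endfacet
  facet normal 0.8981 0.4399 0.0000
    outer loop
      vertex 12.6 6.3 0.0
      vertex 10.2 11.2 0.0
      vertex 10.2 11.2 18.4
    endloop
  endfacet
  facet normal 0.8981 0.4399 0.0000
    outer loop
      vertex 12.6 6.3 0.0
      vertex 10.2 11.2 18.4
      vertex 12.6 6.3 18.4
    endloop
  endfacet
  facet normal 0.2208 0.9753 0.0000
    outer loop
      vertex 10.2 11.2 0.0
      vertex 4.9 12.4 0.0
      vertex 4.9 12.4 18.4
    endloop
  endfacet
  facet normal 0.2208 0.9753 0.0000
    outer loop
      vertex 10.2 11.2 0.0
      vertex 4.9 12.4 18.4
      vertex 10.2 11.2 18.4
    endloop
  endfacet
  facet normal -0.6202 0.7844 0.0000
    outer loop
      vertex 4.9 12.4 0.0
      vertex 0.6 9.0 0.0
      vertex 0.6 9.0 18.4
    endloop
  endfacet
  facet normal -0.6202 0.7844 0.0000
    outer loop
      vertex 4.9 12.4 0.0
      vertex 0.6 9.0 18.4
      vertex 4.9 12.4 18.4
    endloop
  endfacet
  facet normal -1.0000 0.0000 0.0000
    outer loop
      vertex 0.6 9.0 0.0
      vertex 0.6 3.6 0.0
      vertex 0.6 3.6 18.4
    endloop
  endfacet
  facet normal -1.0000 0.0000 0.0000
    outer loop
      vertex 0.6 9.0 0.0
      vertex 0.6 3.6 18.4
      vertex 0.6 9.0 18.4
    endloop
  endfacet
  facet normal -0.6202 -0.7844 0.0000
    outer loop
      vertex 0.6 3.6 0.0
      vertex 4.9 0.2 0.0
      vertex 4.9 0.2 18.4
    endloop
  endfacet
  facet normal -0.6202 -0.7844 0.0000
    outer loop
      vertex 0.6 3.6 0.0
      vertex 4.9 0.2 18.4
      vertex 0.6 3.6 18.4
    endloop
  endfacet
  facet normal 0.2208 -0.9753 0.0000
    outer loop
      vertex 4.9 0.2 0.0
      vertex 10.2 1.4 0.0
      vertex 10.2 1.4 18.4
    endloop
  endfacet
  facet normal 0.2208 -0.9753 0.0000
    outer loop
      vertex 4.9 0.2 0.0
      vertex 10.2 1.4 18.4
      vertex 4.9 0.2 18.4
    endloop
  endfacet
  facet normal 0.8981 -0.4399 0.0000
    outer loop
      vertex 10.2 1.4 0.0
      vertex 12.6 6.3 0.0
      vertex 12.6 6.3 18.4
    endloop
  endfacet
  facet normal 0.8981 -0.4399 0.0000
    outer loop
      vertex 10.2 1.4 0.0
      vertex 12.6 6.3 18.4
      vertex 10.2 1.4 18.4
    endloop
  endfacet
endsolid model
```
; perimeter-only toolpath
G21 ; units = mm
G90 ; absolute positioning
G28 ; home
; layer 1
G0 Z3.7
G0 X12.6 Y6.3
G1 X10.2 Y11.2
G1 X4.9 Y12.4
G1 X0.6 Y9.0
G1 X0.6 Y3.6
G1 X4.9 Y0.2
G1 X10.2 Y1.4
G1 X12.6 Y6.3
; layer 2
G0 Z7.4
G0 X12.6 Y6.3
G1 X10.2 Y11.2
G1 X4.9 Y12.4
G1 X0.6 Y9.0
G1 X0.6 Y3.6
G1 X4.9 Y0.2
G1 X10.2 Y1.4
G1 X12.6 Y6.3
; layer 3
G0 Z11.0
G0 X12.6 Y6.3
G1 X10.2 Y11.2
G1 X4.9 Y12.4
G1 X0.6 Y9.0
G1 X0.6 Y3.6
G1 X4.9 Y0.2
G1 X10.2 Y1.4
G1 X12.6 Y6.3
; layer 4
G0 Z14.7
G0 X12.6 Y6.3
G1 X10.2 Y11.2
G1 X4.9 Y12.4
G1 X0.6 Y9.0
G1 X0.6 Y3.6
G1 X4.9 Y0.2
G1 X10.2 Y1.4
G1 X12.6 Y6.3
; layer 5
G0 Z18.4
G0 X12.6 Y6.3
G1 X10.2 Y11.2
G1 X4.9 Y12.4
G1 X0.6 Y9.0
G1 X0.6 Y3.6
G1 X4.9 Y0.2
G1 X10.2 Y1.4
G1 X12.6 Y6.3
M2 ; end

The solid is a regular 7-sided prism (a cylinder approximated with 7 flat sides), circumscribed radius ≈ 6.3 mm, height ≈ 18.4 mm. Slicing at Δz = 3.7 mm — 5 equal slices spanning the solid's height, so layer i sits at z = i·h/5 — gives 5 non-empty perimeters. Each is a 7-segment closed polygon; G0 lifts to the layer z and rapids to the start vertex, then G1 traces the edges.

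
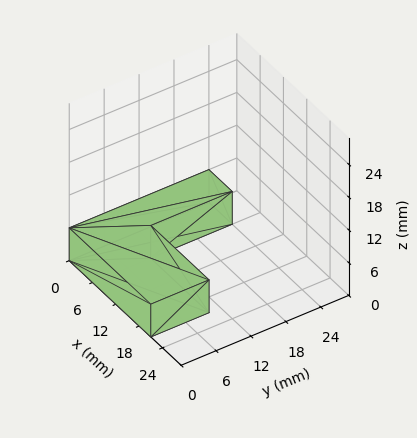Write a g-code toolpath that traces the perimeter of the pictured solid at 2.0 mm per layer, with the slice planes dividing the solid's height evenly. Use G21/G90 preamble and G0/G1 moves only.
Reading the render: the shape is an L-shaped prism: outer 21 × 24 mm, arm thicknesses ≈ 10 mm (horizontal) and 6 mm (vertical), extruded 6 mm in z (dimensions read to the nearest mm from the axis ticks). For the g-code, the solid's height is divided into equal slices at the stated Δz and each level perimeter traced with G1 moves after a G0 lift.

; perimeter-only toolpath
G21 ; units = mm
G90 ; absolute positioning
G28 ; home
; layer 1
G0 Z2.0
G0 X0.0 Y0.0
G1 X21.0 Y0.0
G1 X21.0 Y10.0
G1 X6.0 Y10.0
G1 X6.0 Y24.0
G1 X0.0 Y24.0
G1 X0.0 Y0.0
; layer 2
G0 Z4.0
G0 X0.0 Y0.0
G1 X21.0 Y0.0
G1 X21.0 Y10.0
G1 X6.0 Y10.0
G1 X6.0 Y24.0
G1 X0.0 Y24.0
G1 X0.0 Y0.0
; layer 3
G0 Z6.0
G0 X0.0 Y0.0
G1 X21.0 Y0.0
G1 X21.0 Y10.0
G1 X6.0 Y10.0
G1 X6.0 Y24.0
G1 X0.0 Y24.0
G1 X0.0 Y0.0
M2 ; end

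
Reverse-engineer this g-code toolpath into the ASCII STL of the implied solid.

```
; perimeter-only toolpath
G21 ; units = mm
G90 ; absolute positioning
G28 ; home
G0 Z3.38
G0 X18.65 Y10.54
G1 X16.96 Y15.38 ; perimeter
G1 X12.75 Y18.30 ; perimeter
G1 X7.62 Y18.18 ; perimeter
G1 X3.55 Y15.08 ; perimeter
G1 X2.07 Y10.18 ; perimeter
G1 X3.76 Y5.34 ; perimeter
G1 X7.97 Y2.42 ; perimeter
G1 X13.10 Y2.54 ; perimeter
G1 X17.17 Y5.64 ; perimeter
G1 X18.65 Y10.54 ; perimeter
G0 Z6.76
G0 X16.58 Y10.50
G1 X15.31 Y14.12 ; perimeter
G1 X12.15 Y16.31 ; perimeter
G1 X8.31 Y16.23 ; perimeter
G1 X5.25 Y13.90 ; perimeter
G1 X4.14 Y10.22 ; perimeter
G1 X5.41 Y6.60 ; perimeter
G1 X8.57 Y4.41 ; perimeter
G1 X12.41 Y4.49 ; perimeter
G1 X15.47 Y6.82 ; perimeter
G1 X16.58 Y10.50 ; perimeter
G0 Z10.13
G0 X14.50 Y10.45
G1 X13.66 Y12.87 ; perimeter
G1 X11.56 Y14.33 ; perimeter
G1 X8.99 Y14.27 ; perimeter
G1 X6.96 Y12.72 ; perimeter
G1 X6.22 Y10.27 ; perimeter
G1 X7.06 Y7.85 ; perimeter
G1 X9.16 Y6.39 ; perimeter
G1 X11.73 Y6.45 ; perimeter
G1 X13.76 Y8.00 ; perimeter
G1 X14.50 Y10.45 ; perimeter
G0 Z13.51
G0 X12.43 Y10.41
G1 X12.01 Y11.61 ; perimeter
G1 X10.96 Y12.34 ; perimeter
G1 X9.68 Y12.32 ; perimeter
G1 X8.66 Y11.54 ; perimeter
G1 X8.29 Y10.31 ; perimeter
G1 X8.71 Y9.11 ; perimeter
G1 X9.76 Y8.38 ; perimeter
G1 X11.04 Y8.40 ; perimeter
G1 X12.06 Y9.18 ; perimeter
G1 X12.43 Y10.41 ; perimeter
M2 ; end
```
solid part
  facet normal 0.0000 0.0000 -1.0000
    outer loop
      vertex 13.35 20.28 0.00
      vertex 18.61 16.63 0.00
      vertex 20.72 10.59 0.00
    endloop
  endfacet
  facet normal 0.0000 0.0000 -1.0000
    outer loop
      vertex 6.94 20.14 0.00
      vertex 13.35 20.28 0.00
      vertex 20.72 10.59 0.00
    endloop
  endfacet
  facet normal 0.0000 0.0000 -1.0000
    outer loop
      vertex 1.85 16.26 0.00
      vertex 6.94 20.14 0.00
      vertex 20.72 10.59 0.00
    endloop
  endfacet
  facet normal 0.0000 0.0000 -1.0000
    outer loop
      vertex 0.00 10.13 0.00
      vertex 1.85 16.26 0.00
      vertex 20.72 10.59 0.00
    endloop
  endfacet
  facet normal 0.0000 0.0000 -1.0000
    outer loop
      vertex 2.11 4.09 0.00
      vertex 0.00 10.13 0.00
      vertex 20.72 10.59 0.00
    endloop
  endfacet
  facet normal 0.0000 0.0000 -1.0000
    outer loop
      vertex 7.37 0.44 0.00
      vertex 2.11 4.09 0.00
      vertex 20.72 10.59 0.00
    endloop
  endfacet
  facet normal 0.0000 0.0000 -1.0000
    outer loop
      vertex 13.78 0.58 0.00
      vertex 7.37 0.44 0.00
      vertex 20.72 10.59 0.00
    endloop
  endfacet
  facet normal 0.0000 0.0000 -1.0000
    outer loop
      vertex 18.87 4.46 0.00
      vertex 13.78 0.58 0.00
      vertex 20.72 10.59 0.00
    endloop
  endfacet
  facet normal 0.8154 0.2848 0.5040
    outer loop
      vertex 20.72 10.59 0.00
      vertex 18.61 16.63 0.00
      vertex 10.36 10.36 16.89
    endloop
  endfacet
  facet normal 0.4924 0.7096 0.5040
    outer loop
      vertex 18.61 16.63 0.00
      vertex 13.35 20.28 0.00
      vertex 10.36 10.36 16.89
    endloop
  endfacet
  facet normal -0.0189 0.8636 0.5039
    outer loop
      vertex 13.35 20.28 0.00
      vertex 6.94 20.14 0.00
      vertex 10.36 10.36 16.89
    endloop
  endfacet
  facet normal -0.5237 0.6870 0.5038
    outer loop
      vertex 6.94 20.14 0.00
      vertex 1.85 16.26 0.00
      vertex 10.36 10.36 16.89
    endloop
  endfacet
  facet normal -0.8270 0.2496 0.5038
    outer loop
      vertex 1.85 16.26 0.00
      vertex 0.00 10.13 0.00
      vertex 10.36 10.36 16.89
    endloop
  endfacet
  facet normal -0.8154 -0.2848 0.5040
    outer loop
      vertex 0.00 10.13 0.00
      vertex 2.11 4.09 0.00
      vertex 10.36 10.36 16.89
    endloop
  endfacet
  facet normal -0.4924 -0.7096 0.5040
    outer loop
      vertex 2.11 4.09 0.00
      vertex 7.37 0.44 0.00
      vertex 10.36 10.36 16.89
    endloop
  endfacet
  facet normal 0.0189 -0.8636 0.5039
    outer loop
      vertex 7.37 0.44 0.00
      vertex 13.78 0.58 0.00
      vertex 10.36 10.36 16.89
    endloop
  endfacet
  facet normal 0.5237 -0.6870 0.5038
    outer loop
      vertex 13.78 0.58 0.00
      vertex 18.87 4.46 0.00
      vertex 10.36 10.36 16.89
    endloop
  endfacet
  facet normal 0.8270 -0.2496 0.5038
    outer loop
      vertex 18.87 4.46 0.00
      vertex 20.72 10.59 0.00
      vertex 10.36 10.36 16.89
    endloop
  endfacet
endsolid part

The G0 Z moves step by Δz≈3.38 mm. The G1 loops shrink linearly with z, so the solid tapers from its base footprint up to z≈16.9. Closing with a flat bottom cap and the tapered top and triangulating gives 18 facets — a regular 10-sided pyramid, base circumscribed radius ≈ 10.4 mm, apex at z ≈ 16.9 mm.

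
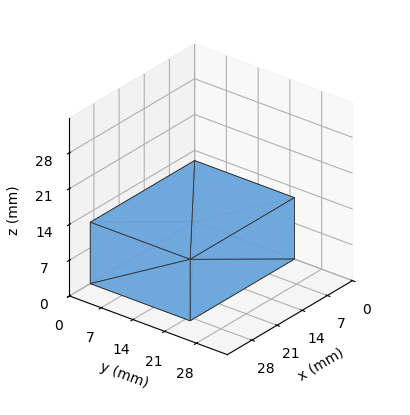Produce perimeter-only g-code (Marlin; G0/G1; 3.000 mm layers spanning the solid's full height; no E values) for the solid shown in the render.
Reading the render: the shape is a rectangular box, roughly 29 × 22 mm footprint and 12 mm tall (dimensions read to the nearest mm from the axis ticks). For the g-code, the solid's height is divided into equal slices at the stated Δz and each level perimeter traced with G1 moves after a G0 lift.

; perimeter-only toolpath
G21 ; units = mm
G90 ; absolute positioning
G28 ; home
; layer 1
G0 Z3.000
G0 X0.000 Y0.000
G1 X29.000 Y0.000
G1 X29.000 Y22.000
G1 X0.000 Y22.000
G1 X0.000 Y0.000
; layer 2
G0 Z6.000
G0 X0.000 Y0.000
G1 X29.000 Y0.000
G1 X29.000 Y22.000
G1 X0.000 Y22.000
G1 X0.000 Y0.000
; layer 3
G0 Z9.000
G0 X0.000 Y0.000
G1 X29.000 Y0.000
G1 X29.000 Y22.000
G1 X0.000 Y22.000
G1 X0.000 Y0.000
; layer 4
G0 Z12.000
G0 X0.000 Y0.000
G1 X29.000 Y0.000
G1 X29.000 Y22.000
G1 X0.000 Y22.000
G1 X0.000 Y0.000
M2 ; end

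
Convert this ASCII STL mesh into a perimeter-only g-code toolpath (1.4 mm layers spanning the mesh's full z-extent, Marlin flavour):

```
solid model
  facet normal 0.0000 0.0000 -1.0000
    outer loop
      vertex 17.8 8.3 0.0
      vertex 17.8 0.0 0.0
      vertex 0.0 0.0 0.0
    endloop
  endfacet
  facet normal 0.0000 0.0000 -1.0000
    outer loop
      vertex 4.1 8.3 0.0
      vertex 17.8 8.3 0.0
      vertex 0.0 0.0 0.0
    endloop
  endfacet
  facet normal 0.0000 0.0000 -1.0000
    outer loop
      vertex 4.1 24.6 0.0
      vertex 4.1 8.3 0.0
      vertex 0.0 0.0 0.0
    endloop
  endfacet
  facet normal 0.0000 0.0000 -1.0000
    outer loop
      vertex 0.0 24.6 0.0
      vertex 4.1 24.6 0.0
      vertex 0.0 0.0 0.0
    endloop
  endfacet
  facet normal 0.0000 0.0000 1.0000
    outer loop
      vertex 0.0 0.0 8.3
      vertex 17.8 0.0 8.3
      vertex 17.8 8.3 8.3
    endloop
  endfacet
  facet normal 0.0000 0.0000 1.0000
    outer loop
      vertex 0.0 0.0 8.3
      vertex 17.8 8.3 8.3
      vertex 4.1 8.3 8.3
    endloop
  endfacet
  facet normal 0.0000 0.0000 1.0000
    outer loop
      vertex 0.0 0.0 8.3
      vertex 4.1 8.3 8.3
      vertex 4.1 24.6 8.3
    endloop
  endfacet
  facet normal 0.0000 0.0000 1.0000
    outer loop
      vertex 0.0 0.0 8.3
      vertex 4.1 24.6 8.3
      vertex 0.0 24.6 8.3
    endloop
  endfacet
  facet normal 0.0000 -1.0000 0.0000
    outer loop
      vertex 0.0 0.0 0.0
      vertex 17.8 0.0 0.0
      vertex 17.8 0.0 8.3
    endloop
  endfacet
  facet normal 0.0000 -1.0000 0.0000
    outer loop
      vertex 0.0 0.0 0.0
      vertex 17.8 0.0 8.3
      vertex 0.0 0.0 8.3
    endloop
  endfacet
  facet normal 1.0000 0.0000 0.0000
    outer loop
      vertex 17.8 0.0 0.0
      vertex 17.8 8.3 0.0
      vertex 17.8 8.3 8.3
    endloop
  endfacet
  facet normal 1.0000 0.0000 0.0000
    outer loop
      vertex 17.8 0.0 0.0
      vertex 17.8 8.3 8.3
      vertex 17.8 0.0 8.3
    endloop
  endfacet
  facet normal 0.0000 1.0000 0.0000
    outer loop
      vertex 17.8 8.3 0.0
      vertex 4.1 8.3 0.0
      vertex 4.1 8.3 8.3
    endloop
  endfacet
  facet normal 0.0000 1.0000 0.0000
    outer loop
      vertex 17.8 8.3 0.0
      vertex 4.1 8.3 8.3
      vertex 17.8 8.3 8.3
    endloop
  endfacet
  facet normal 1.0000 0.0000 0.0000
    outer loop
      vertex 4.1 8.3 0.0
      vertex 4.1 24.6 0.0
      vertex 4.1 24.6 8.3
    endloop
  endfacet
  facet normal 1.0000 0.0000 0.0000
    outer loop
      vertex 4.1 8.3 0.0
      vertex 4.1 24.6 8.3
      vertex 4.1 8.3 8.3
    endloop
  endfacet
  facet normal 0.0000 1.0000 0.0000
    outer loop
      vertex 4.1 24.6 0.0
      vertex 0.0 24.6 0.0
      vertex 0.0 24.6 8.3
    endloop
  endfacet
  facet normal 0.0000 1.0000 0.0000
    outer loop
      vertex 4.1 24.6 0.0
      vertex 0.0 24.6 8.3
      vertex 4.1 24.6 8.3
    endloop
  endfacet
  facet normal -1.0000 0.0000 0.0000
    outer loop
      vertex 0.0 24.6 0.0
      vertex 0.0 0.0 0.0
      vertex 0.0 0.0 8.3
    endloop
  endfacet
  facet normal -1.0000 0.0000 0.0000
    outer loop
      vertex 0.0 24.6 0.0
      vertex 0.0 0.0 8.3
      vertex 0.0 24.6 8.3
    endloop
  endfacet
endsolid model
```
; perimeter-only toolpath
G21 ; units = mm
G90 ; absolute positioning
G28 ; home
; layer 1
G0 Z1.4
G0 X0.0 Y0.0
G1 X17.8 Y0.0
G1 X17.8 Y8.3
G1 X4.1 Y8.3
G1 X4.1 Y24.6
G1 X0.0 Y24.6
G1 X0.0 Y0.0
; layer 2
G0 Z2.8
G0 X0.0 Y0.0
G1 X17.8 Y0.0
G1 X17.8 Y8.3
G1 X4.1 Y8.3
G1 X4.1 Y24.6
G1 X0.0 Y24.6
G1 X0.0 Y0.0
; layer 3
G0 Z4.2
G0 X0.0 Y0.0
G1 X17.8 Y0.0
G1 X17.8 Y8.3
G1 X4.1 Y8.3
G1 X4.1 Y24.6
G1 X0.0 Y24.6
G1 X0.0 Y0.0
; layer 4
G0 Z5.5
G0 X0.0 Y0.0
G1 X17.8 Y0.0
G1 X17.8 Y8.3
G1 X4.1 Y8.3
G1 X4.1 Y24.6
G1 X0.0 Y24.6
G1 X0.0 Y0.0
; layer 5
G0 Z6.9
G0 X0.0 Y0.0
G1 X17.8 Y0.0
G1 X17.8 Y8.3
G1 X4.1 Y8.3
G1 X4.1 Y24.6
G1 X0.0 Y24.6
G1 X0.0 Y0.0
; layer 6
G0 Z8.3
G0 X0.0 Y0.0
G1 X17.8 Y0.0
G1 X17.8 Y8.3
G1 X4.1 Y8.3
G1 X4.1 Y24.6
G1 X0.0 Y24.6
G1 X0.0 Y0.0
M2 ; end

The solid is an L-shaped prism: outer 17.8 × 24.6 mm, arm thicknesses ≈ 8.3 mm (horizontal) and 4.1 mm (vertical), extruded 8.3 mm in z. Slicing at Δz = 1.4 mm — 6 equal slices spanning the solid's height, so layer i sits at z = i·h/6 — gives 6 non-empty perimeters. Each is a 6-segment closed polygon; G0 lifts to the layer z and rapids to the start vertex, then G1 traces the edges.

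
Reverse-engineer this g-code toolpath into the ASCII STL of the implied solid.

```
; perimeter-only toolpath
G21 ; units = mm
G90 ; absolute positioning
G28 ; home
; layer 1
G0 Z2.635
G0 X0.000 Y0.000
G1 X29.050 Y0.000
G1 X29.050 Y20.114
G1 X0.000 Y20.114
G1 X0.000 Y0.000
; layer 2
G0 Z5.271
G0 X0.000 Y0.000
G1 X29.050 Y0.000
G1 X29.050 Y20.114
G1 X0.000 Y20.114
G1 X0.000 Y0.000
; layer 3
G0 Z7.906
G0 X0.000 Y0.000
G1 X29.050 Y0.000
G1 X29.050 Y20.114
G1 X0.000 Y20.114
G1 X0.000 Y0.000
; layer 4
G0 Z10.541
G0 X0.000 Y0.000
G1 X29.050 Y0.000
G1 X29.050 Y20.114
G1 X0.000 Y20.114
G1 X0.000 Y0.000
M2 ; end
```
solid part
  facet normal 0.0000 0.0000 -1.0000
    outer loop
      vertex 29.050 20.114 0.000
      vertex 29.050 0.000 0.000
      vertex 0.000 0.000 0.000
    endloop
  endfacet
  facet normal 0.0000 0.0000 -1.0000
    outer loop
      vertex 0.000 20.114 0.000
      vertex 29.050 20.114 0.000
      vertex 0.000 0.000 0.000
    endloop
  endfacet
  facet normal 0.0000 0.0000 1.0000
    outer loop
      vertex 0.000 0.000 10.541
      vertex 29.050 0.000 10.541
      vertex 29.050 20.114 10.541
    endloop
  endfacet
  facet normal 0.0000 0.0000 1.0000
    outer loop
      vertex 0.000 0.000 10.541
      vertex 29.050 20.114 10.541
      vertex 0.000 20.114 10.541
    endloop
  endfacet
  facet normal 0.0000 -1.0000 0.0000
    outer loop
      vertex 0.000 0.000 0.000
      vertex 29.050 0.000 0.000
      vertex 29.050 0.000 10.541
    endloop
  endfacet
  facet normal 0.0000 -1.0000 0.0000
    outer loop
      vertex 0.000 0.000 0.000
      vertex 29.050 0.000 10.541
      vertex 0.000 0.000 10.541
    endloop
  endfacet
  facet normal 0.0000 1.0000 0.0000
    outer loop
      vertex 29.050 20.114 10.541
      vertex 29.050 20.114 0.000
      vertex 0.000 20.114 0.000
    endloop
  endfacet
  facet normal 0.0000 1.0000 0.0000
    outer loop
      vertex 0.000 20.114 10.541
      vertex 29.050 20.114 10.541
      vertex 0.000 20.114 0.000
    endloop
  endfacet
  facet normal -1.0000 0.0000 0.0000
    outer loop
      vertex 0.000 20.114 10.541
      vertex 0.000 20.114 0.000
      vertex 0.000 0.000 0.000
    endloop
  endfacet
  facet normal -1.0000 0.0000 0.0000
    outer loop
      vertex 0.000 0.000 10.541
      vertex 0.000 20.114 10.541
      vertex 0.000 0.000 0.000
    endloop
  endfacet
  facet normal 1.0000 0.0000 0.0000
    outer loop
      vertex 29.050 0.000 0.000
      vertex 29.050 20.114 0.000
      vertex 29.050 20.114 10.541
    endloop
  endfacet
  facet normal 1.0000 0.0000 0.0000
    outer loop
      vertex 29.050 0.000 0.000
      vertex 29.050 20.114 10.541
      vertex 29.050 0.000 10.541
    endloop
  endfacet
endsolid part

The G0 Z moves step by Δz≈2.635 mm. Every layer's G1 loop is the same polygon, so the solid is a straight extrusion of it from z=0 to z≈10.5. Closing with flat bottom and top caps and triangulating gives 12 facets — a rectangular box, roughly 29.1 × 20.1 mm footprint and 10.5 mm tall.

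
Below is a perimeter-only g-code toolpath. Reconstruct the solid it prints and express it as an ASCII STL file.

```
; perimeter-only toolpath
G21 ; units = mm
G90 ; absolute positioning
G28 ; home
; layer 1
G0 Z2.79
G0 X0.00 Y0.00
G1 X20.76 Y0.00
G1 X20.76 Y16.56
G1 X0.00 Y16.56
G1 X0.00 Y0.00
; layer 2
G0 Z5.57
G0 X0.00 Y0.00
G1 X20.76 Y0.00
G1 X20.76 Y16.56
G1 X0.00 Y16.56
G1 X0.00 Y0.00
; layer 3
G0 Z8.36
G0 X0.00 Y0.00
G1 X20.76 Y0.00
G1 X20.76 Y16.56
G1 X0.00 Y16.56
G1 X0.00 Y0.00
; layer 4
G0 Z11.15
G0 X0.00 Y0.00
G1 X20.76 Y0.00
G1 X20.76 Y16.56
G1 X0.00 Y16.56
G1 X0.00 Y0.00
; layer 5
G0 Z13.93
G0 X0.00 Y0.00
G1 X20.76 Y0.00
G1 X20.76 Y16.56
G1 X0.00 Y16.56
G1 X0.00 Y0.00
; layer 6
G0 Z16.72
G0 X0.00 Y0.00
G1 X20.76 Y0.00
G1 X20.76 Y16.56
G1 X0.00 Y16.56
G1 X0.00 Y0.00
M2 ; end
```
solid part
  facet normal 0.0000 0.0000 -1.0000
    outer loop
      vertex 20.76 16.56 0.00
      vertex 20.76 0.00 0.00
      vertex 0.00 0.00 0.00
    endloop
  endfacet
  facet normal 0.0000 0.0000 -1.0000
    outer loop
      vertex 0.00 16.56 0.00
      vertex 20.76 16.56 0.00
      vertex 0.00 0.00 0.00
    endloop
  endfacet
  facet normal 0.0000 0.0000 1.0000
    outer loop
      vertex 0.00 0.00 16.72
      vertex 20.76 0.00 16.72
      vertex 20.76 16.56 16.72
    endloop
  endfacet
  facet normal 0.0000 0.0000 1.0000
    outer loop
      vertex 0.00 0.00 16.72
      vertex 20.76 16.56 16.72
      vertex 0.00 16.56 16.72
    endloop
  endfacet
  facet normal 0.0000 -1.0000 0.0000
    outer loop
      vertex 0.00 0.00 0.00
      vertex 20.76 0.00 0.00
      vertex 20.76 0.00 16.72
    endloop
  endfacet
  facet normal 0.0000 -1.0000 0.0000
    outer loop
      vertex 0.00 0.00 0.00
      vertex 20.76 0.00 16.72
      vertex 0.00 0.00 16.72
    endloop
  endfacet
  facet normal 0.0000 1.0000 0.0000
    outer loop
      vertex 20.76 16.56 16.72
      vertex 20.76 16.56 0.00
      vertex 0.00 16.56 0.00
    endloop
  endfacet
  facet normal 0.0000 1.0000 0.0000
    outer loop
      vertex 0.00 16.56 16.72
      vertex 20.76 16.56 16.72
      vertex 0.00 16.56 0.00
    endloop
  endfacet
  facet normal -1.0000 0.0000 0.0000
    outer loop
      vertex 0.00 16.56 16.72
      vertex 0.00 16.56 0.00
      vertex 0.00 0.00 0.00
    endloop
  endfacet
  facet normal -1.0000 0.0000 0.0000
    outer loop
      vertex 0.00 0.00 16.72
      vertex 0.00 16.56 16.72
      vertex 0.00 0.00 0.00
    endloop
  endfacet
  facet normal 1.0000 0.0000 0.0000
    outer loop
      vertex 20.76 0.00 0.00
      vertex 20.76 16.56 0.00
      vertex 20.76 16.56 16.72
    endloop
  endfacet
  facet normal 1.0000 0.0000 0.0000
    outer loop
      vertex 20.76 0.00 0.00
      vertex 20.76 16.56 16.72
      vertex 20.76 0.00 16.72
    endloop
  endfacet
endsolid part

The G0 Z moves step by Δz≈2.79 mm. Every layer's G1 loop is the same polygon, so the solid is a straight extrusion of it from z=0 to z≈16.7. Closing with flat bottom and top caps and triangulating gives 12 facets — a rectangular box, roughly 20.8 × 16.6 mm footprint and 16.7 mm tall.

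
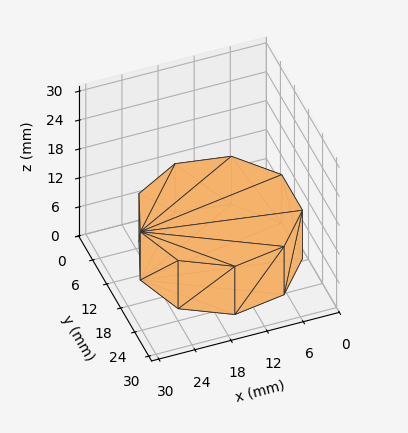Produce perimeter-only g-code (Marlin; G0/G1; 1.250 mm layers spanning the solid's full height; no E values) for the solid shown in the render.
Reading the render: the shape is a regular 9-sided prism (a cylinder approximated with 9 flat sides), circumscribed radius ≈ 13 mm, height ≈ 10 mm (dimensions read to the nearest mm from the axis ticks). For the g-code, the solid's height is divided into equal slices at the stated Δz and each level perimeter traced with G1 moves after a G0 lift.

; perimeter-only toolpath
G21 ; units = mm
G90 ; absolute positioning
G28 ; home
; layer 1
G0 Z1.250
G0 X26.000 Y13.000
G1 X22.959 Y21.356
G1 X15.257 Y25.803
G1 X6.500 Y24.258
G1 X0.784 Y17.446
G1 X0.784 Y8.554
G1 X6.500 Y1.742
G1 X15.257 Y0.197
G1 X22.959 Y4.644
G1 X26.000 Y13.000
; layer 2
G0 Z2.500
G0 X26.000 Y13.000
G1 X22.959 Y21.356
G1 X15.257 Y25.803
G1 X6.500 Y24.258
G1 X0.784 Y17.446
G1 X0.784 Y8.554
G1 X6.500 Y1.742
G1 X15.257 Y0.197
G1 X22.959 Y4.644
G1 X26.000 Y13.000
; layer 3
G0 Z3.750
G0 X26.000 Y13.000
G1 X22.959 Y21.356
G1 X15.257 Y25.803
G1 X6.500 Y24.258
G1 X0.784 Y17.446
G1 X0.784 Y8.554
G1 X6.500 Y1.742
G1 X15.257 Y0.197
G1 X22.959 Y4.644
G1 X26.000 Y13.000
; layer 4
G0 Z5.000
G0 X26.000 Y13.000
G1 X22.959 Y21.356
G1 X15.257 Y25.803
G1 X6.500 Y24.258
G1 X0.784 Y17.446
G1 X0.784 Y8.554
G1 X6.500 Y1.742
G1 X15.257 Y0.197
G1 X22.959 Y4.644
G1 X26.000 Y13.000
; layer 5
G0 Z6.250
G0 X26.000 Y13.000
G1 X22.959 Y21.356
G1 X15.257 Y25.803
G1 X6.500 Y24.258
G1 X0.784 Y17.446
G1 X0.784 Y8.554
G1 X6.500 Y1.742
G1 X15.257 Y0.197
G1 X22.959 Y4.644
G1 X26.000 Y13.000
; layer 6
G0 Z7.500
G0 X26.000 Y13.000
G1 X22.959 Y21.356
G1 X15.257 Y25.803
G1 X6.500 Y24.258
G1 X0.784 Y17.446
G1 X0.784 Y8.554
G1 X6.500 Y1.742
G1 X15.257 Y0.197
G1 X22.959 Y4.644
G1 X26.000 Y13.000
; layer 7
G0 Z8.750
G0 X26.000 Y13.000
G1 X22.959 Y21.356
G1 X15.257 Y25.803
G1 X6.500 Y24.258
G1 X0.784 Y17.446
G1 X0.784 Y8.554
G1 X6.500 Y1.742
G1 X15.257 Y0.197
G1 X22.959 Y4.644
G1 X26.000 Y13.000
; layer 8
G0 Z10.000
G0 X26.000 Y13.000
G1 X22.959 Y21.356
G1 X15.257 Y25.803
G1 X6.500 Y24.258
G1 X0.784 Y17.446
G1 X0.784 Y8.554
G1 X6.500 Y1.742
G1 X15.257 Y0.197
G1 X22.959 Y4.644
G1 X26.000 Y13.000
M2 ; end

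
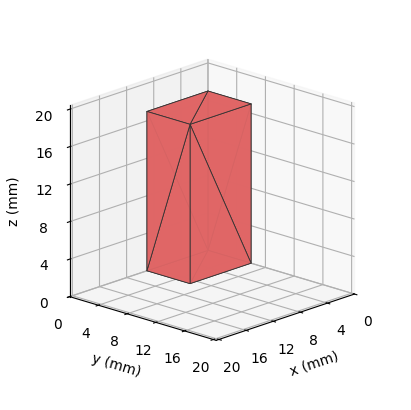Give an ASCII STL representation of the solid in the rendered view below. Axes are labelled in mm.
Reading the render: the shape is a rectangular box, roughly 9 × 6 mm footprint and 17 mm tall (dimensions read to the nearest mm from the axis ticks). For the STL, each face is triangulated and given an outward normal.

solid part
  facet normal 0.0000 0.0000 -1.0000
    outer loop
      vertex 9.00 6.00 0.00
      vertex 9.00 0.00 0.00
      vertex 0.00 0.00 0.00
    endloop
  endfacet
  facet normal 0.0000 0.0000 -1.0000
    outer loop
      vertex 0.00 6.00 0.00
      vertex 9.00 6.00 0.00
      vertex 0.00 0.00 0.00
    endloop
  endfacet
  facet normal 0.0000 0.0000 1.0000
    outer loop
      vertex 0.00 0.00 17.00
      vertex 9.00 0.00 17.00
      vertex 9.00 6.00 17.00
    endloop
  endfacet
  facet normal 0.0000 0.0000 1.0000
    outer loop
      vertex 0.00 0.00 17.00
      vertex 9.00 6.00 17.00
      vertex 0.00 6.00 17.00
    endloop
  endfacet
  facet normal 0.0000 -1.0000 0.0000
    outer loop
      vertex 0.00 0.00 0.00
      vertex 9.00 0.00 0.00
      vertex 9.00 0.00 17.00
    endloop
  endfacet
  facet normal 0.0000 -1.0000 0.0000
    outer loop
      vertex 0.00 0.00 0.00
      vertex 9.00 0.00 17.00
      vertex 0.00 0.00 17.00
    endloop
  endfacet
  facet normal 0.0000 1.0000 0.0000
    outer loop
      vertex 9.00 6.00 17.00
      vertex 9.00 6.00 0.00
      vertex 0.00 6.00 0.00
    endloop
  endfacet
  facet normal 0.0000 1.0000 0.0000
    outer loop
      vertex 0.00 6.00 17.00
      vertex 9.00 6.00 17.00
      vertex 0.00 6.00 0.00
    endloop
  endfacet
  facet normal -1.0000 0.0000 0.0000
    outer loop
      vertex 0.00 6.00 17.00
      vertex 0.00 6.00 0.00
      vertex 0.00 0.00 0.00
    endloop
  endfacet
  facet normal -1.0000 0.0000 0.0000
    outer loop
      vertex 0.00 0.00 17.00
      vertex 0.00 6.00 17.00
      vertex 0.00 0.00 0.00
    endloop
  endfacet
  facet normal 1.0000 0.0000 0.0000
    outer loop
      vertex 9.00 0.00 0.00
      vertex 9.00 6.00 0.00
      vertex 9.00 6.00 17.00
    endloop
  endfacet
  facet normal 1.0000 0.0000 0.0000
    outer loop
      vertex 9.00 0.00 0.00
      vertex 9.00 6.00 17.00
      vertex 9.00 0.00 17.00
    endloop
  endfacet
endsolid part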